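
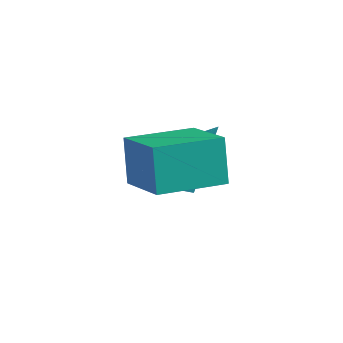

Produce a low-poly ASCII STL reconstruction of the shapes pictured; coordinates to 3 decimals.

solid 
facet normal -0.456 -0.428 -0.780
outer loop
vertex -3.13 -0.777 -0.338
vertex -3.837 -0.742 0.056
vertex -3.606 -0.126 -0.417
endloop
endfacet
facet normal 0.788 0.540 -0.298
outer loop
vertex -3.13 -0.777 -0.338
vertex -3.606 -0.126 -0.417
vertex -3.003 0.042 1.484
endloop
endfacet
facet normal -0.455 -0.428 -0.780
outer loop
vertex -3.606 -0.126 -0.417
vertex -3.837 -0.742 0.056
vertex -4.313 -0.092 -0.023
endloop
endfacet
facet normal -0.001 0.996 -0.088
outer loop
vertex -3.606 -0.126 -0.417
vertex -4.313 -0.092 -0.023
vertex -3.003 0.042 1.484
endloop
endfacet
facet normal -0.456 -0.429 -0.780
outer loop
vertex -4.313 -0.092 -0.023
vertex -3.837 -0.742 0.056
vertex -4.544 -0.707 0.45
endloop
endfacet
facet normal -0.624 0.610 0.488
outer loop
vertex -4.313 -0.092 -0.023
vertex -4.544 -0.707 0.45
vertex -3.003 0.042 1.484
endloop
endfacet
facet normal -0.456 -0.428 -0.780
outer loop
vertex -4.544 -0.707 0.45
vertex -3.837 -0.742 0.056
vertex -4.068 -1.358 0.529
endloop
endfacet
facet normal -0.461 -0.233 0.856
outer loop
vertex -4.544 -0.707 0.45
vertex -4.068 -1.358 0.529
vertex -3.003 0.042 1.484
endloop
endfacet
facet normal -0.455 -0.428 -0.780
outer loop
vertex -4.068 -1.358 0.529
vertex -3.837 -0.742 0.056
vertex -3.361 -1.392 0.135
endloop
endfacet
facet normal 0.327 -0.690 0.646
outer loop
vertex -4.068 -1.358 0.529
vertex -3.361 -1.392 0.135
vertex -3.003 0.042 1.484
endloop
endfacet
facet normal -0.456 -0.429 -0.780
outer loop
vertex -3.361 -1.392 0.135
vertex -3.837 -0.742 0.056
vertex -3.13 -0.777 -0.338
endloop
endfacet
facet normal 0.950 -0.303 0.070
outer loop
vertex -3.361 -1.392 0.135
vertex -3.13 -0.777 -0.338
vertex -3.003 0.042 1.484
endloop
endfacet
facet normal -0.802 0.440 -0.403
outer loop
vertex -3.778 -2.58 2.47
vertex -2.896 -1.166 2.259
vertex -3.432 -2.962 1.364
endloop
endfacet
facet normal -0.525 -0.841 0.126
outer loop
vertex -2.244 -3.614 1.961
vertex -3.778 -2.58 2.47
vertex -3.432 -2.962 1.364
endloop
endfacet
facet normal -0.802 0.440 -0.404
outer loop
vertex -3.432 -2.962 1.364
vertex -2.896 -1.166 2.259
vertex -2.549 -1.548 1.153
endloop
endfacet
facet normal 0.284 -0.313 -0.906
outer loop
vertex -2.549 -1.548 1.153
vertex -2.244 -3.614 1.961
vertex -3.432 -2.962 1.364
endloop
endfacet
facet normal -0.284 0.312 0.906
outer loop
vertex -3.778 -2.58 2.47
vertex -1.708 -1.818 2.856
vertex -2.896 -1.166 2.259
endloop
endfacet
facet normal -0.525 -0.841 0.126
outer loop
vertex -2.591 -3.232 3.067
vertex -3.778 -2.58 2.47
vertex -2.244 -3.614 1.961
endloop
endfacet
facet normal -0.284 0.313 0.906
outer loop
vertex -2.591 -3.232 3.067
vertex -1.708 -1.818 2.856
vertex -3.778 -2.58 2.47
endloop
endfacet
facet normal 0.525 0.842 -0.126
outer loop
vertex -2.896 -1.166 2.259
vertex -1.708 -1.818 2.856
vertex -2.549 -1.548 1.153
endloop
endfacet
facet normal 0.284 -0.313 -0.906
outer loop
vertex -1.362 -2.2 1.75
vertex -2.244 -3.614 1.961
vertex -2.549 -1.548 1.153
endloop
endfacet
facet normal 0.526 0.841 -0.126
outer loop
vertex -2.549 -1.548 1.153
vertex -1.708 -1.818 2.856
vertex -1.362 -2.2 1.75
endloop
endfacet
facet normal 0.802 -0.440 0.404
outer loop
vertex -1.362 -2.2 1.75
vertex -2.591 -3.232 3.067
vertex -2.244 -3.614 1.961
endloop
endfacet
facet normal 0.802 -0.441 0.403
outer loop
vertex -1.708 -1.818 2.856
vertex -2.591 -3.232 3.067
vertex -1.362 -2.2 1.75
endloop
endfacet

endsolid


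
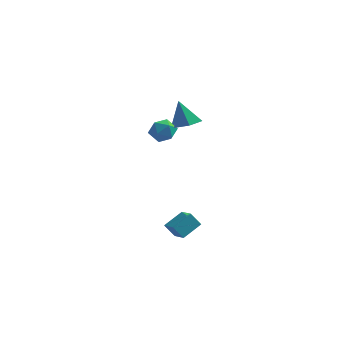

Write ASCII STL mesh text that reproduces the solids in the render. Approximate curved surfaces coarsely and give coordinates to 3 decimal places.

solid 
facet normal 0.090 -0.058 0.994
outer loop
vertex -1.027 2.677 2.156
vertex -1.403 2.032 2.152
vertex -0.66 2.031 2.085
endloop
endfacet
facet normal 0.643 0.288 0.710
outer loop
vertex -1.027 2.677 2.156
vertex -0.66 2.031 2.085
vertex -0.464 2.619 1.669
endloop
endfacet
facet normal 0.391 0.851 0.351
outer loop
vertex -1.027 2.677 2.156
vertex -0.464 2.619 1.669
vertex -1.087 2.984 1.478
endloop
endfacet
facet normal -0.319 0.853 0.414
outer loop
vertex -1.027 2.677 2.156
vertex -1.087 2.984 1.478
vertex -1.667 2.622 1.777
endloop
endfacet
facet normal -0.506 0.290 0.812
outer loop
vertex -1.027 2.677 2.156
vertex -1.667 2.622 1.777
vertex -1.403 2.032 2.152
endloop
endfacet
facet normal 0.959 -0.149 0.241
outer loop
vertex -0.464 2.619 1.669
vertex -0.66 2.031 2.085
vertex -0.493 1.938 1.363
endloop
endfacet
facet normal 0.062 -0.709 0.702
outer loop
vertex -0.66 2.031 2.085
vertex -1.403 2.032 2.152
vertex -1.073 1.576 1.662
endloop
endfacet
facet normal -0.902 -0.145 0.407
outer loop
vertex -1.403 2.032 2.152
vertex -1.667 2.622 1.777
vertex -1.696 1.941 1.471
endloop
endfacet
facet normal -0.599 0.765 -0.237
outer loop
vertex -1.667 2.622 1.777
vertex -1.087 2.984 1.478
vertex -1.5 2.529 1.055
endloop
endfacet
facet normal 0.551 0.763 -0.339
outer loop
vertex -1.087 2.984 1.478
vertex -0.464 2.619 1.669
vertex -0.757 2.528 0.988
endloop
endfacet
facet normal 0.319 -0.853 -0.414
outer loop
vertex -1.133 1.883 0.984
vertex -0.493 1.938 1.363
vertex -1.073 1.576 1.662
endloop
endfacet
facet normal -0.391 -0.851 -0.351
outer loop
vertex -1.133 1.883 0.984
vertex -1.073 1.576 1.662
vertex -1.696 1.941 1.471
endloop
endfacet
facet normal -0.643 -0.288 -0.710
outer loop
vertex -1.133 1.883 0.984
vertex -1.696 1.941 1.471
vertex -1.5 2.529 1.055
endloop
endfacet
facet normal -0.090 0.058 -0.994
outer loop
vertex -1.133 1.883 0.984
vertex -1.5 2.529 1.055
vertex -0.757 2.528 0.988
endloop
endfacet
facet normal 0.506 -0.290 -0.812
outer loop
vertex -1.133 1.883 0.984
vertex -0.757 2.528 0.988
vertex -0.493 1.938 1.363
endloop
endfacet
facet normal 0.599 -0.765 0.237
outer loop
vertex -1.073 1.576 1.662
vertex -0.493 1.938 1.363
vertex -0.66 2.031 2.085
endloop
endfacet
facet normal -0.551 -0.763 0.339
outer loop
vertex -1.696 1.941 1.471
vertex -1.073 1.576 1.662
vertex -1.403 2.032 2.152
endloop
endfacet
facet normal -0.959 0.149 -0.241
outer loop
vertex -1.5 2.529 1.055
vertex -1.696 1.941 1.471
vertex -1.667 2.622 1.777
endloop
endfacet
facet normal -0.062 0.709 -0.702
outer loop
vertex -0.757 2.528 0.988
vertex -1.5 2.529 1.055
vertex -1.087 2.984 1.478
endloop
endfacet
facet normal 0.902 0.145 -0.407
outer loop
vertex -0.493 1.938 1.363
vertex -0.757 2.528 0.988
vertex -0.464 2.619 1.669
endloop
endfacet
facet normal 0.332 -0.094 -0.939
outer loop
vertex 0.671 2.854 2.248
vertex -0.084 2.823 1.984
vertex 0.29 3.528 2.046
endloop
endfacet
facet normal 0.586 0.518 0.623
outer loop
vertex 0.671 2.854 2.248
vertex 0.29 3.528 2.046
vertex -0.556 2.957 3.316
endloop
endfacet
facet normal 0.334 -0.094 -0.938
outer loop
vertex 0.29 3.528 2.046
vertex -0.084 2.823 1.984
vertex -0.464 3.497 1.781
endloop
endfacet
facet normal -0.151 0.935 0.320
outer loop
vertex 0.29 3.528 2.046
vertex -0.464 3.497 1.781
vertex -0.556 2.957 3.316
endloop
endfacet
facet normal 0.334 -0.094 -0.938
outer loop
vertex -0.464 3.497 1.781
vertex -0.084 2.823 1.984
vertex -0.838 2.792 1.719
endloop
endfacet
facet normal -0.882 0.458 0.108
outer loop
vertex -0.464 3.497 1.781
vertex -0.838 2.792 1.719
vertex -0.556 2.957 3.316
endloop
endfacet
facet normal 0.334 -0.094 -0.938
outer loop
vertex -0.838 2.792 1.719
vertex -0.084 2.823 1.984
vertex -0.457 2.118 1.922
endloop
endfacet
facet normal -0.878 -0.436 0.200
outer loop
vertex -0.838 2.792 1.719
vertex -0.457 2.118 1.922
vertex -0.556 2.957 3.316
endloop
endfacet
facet normal 0.334 -0.094 -0.938
outer loop
vertex -0.457 2.118 1.922
vertex -0.084 2.823 1.984
vertex 0.297 2.149 2.187
endloop
endfacet
facet normal -0.142 -0.853 0.503
outer loop
vertex -0.457 2.118 1.922
vertex 0.297 2.149 2.187
vertex -0.556 2.957 3.316
endloop
endfacet
facet normal 0.332 -0.095 -0.938
outer loop
vertex 0.297 2.149 2.187
vertex -0.084 2.823 1.984
vertex 0.671 2.854 2.248
endloop
endfacet
facet normal 0.590 -0.375 0.715
outer loop
vertex 0.297 2.149 2.187
vertex 0.671 2.854 2.248
vertex -0.556 2.957 3.316
endloop
endfacet
facet normal -0.547 -0.188 0.816
outer loop
vertex 1.883 -4.087 -1.164
vertex 2.391 -3.255 -0.632
vertex 1.252 -3.515 -1.455
endloop
endfacet
facet normal -0.458 -0.749 -0.479
outer loop
vertex 1.689 -3.365 -2.108
vertex 1.883 -4.087 -1.164
vertex 1.252 -3.515 -1.455
endloop
endfacet
facet normal -0.547 -0.188 0.816
outer loop
vertex 1.252 -3.515 -1.455
vertex 2.391 -3.255 -0.632
vertex 1.76 -2.683 -0.923
endloop
endfacet
facet normal -0.701 0.635 -0.324
outer loop
vertex 1.76 -2.683 -0.923
vertex 1.689 -3.365 -2.108
vertex 1.252 -3.515 -1.455
endloop
endfacet
facet normal 0.701 -0.635 0.324
outer loop
vertex 1.883 -4.087 -1.164
vertex 2.828 -3.105 -1.285
vertex 2.391 -3.255 -0.632
endloop
endfacet
facet normal -0.458 -0.749 -0.479
outer loop
vertex 2.32 -3.937 -1.817
vertex 1.883 -4.087 -1.164
vertex 1.689 -3.365 -2.108
endloop
endfacet
facet normal 0.701 -0.635 0.324
outer loop
vertex 2.32 -3.937 -1.817
vertex 2.828 -3.105 -1.285
vertex 1.883 -4.087 -1.164
endloop
endfacet
facet normal 0.458 0.749 0.479
outer loop
vertex 2.391 -3.255 -0.632
vertex 2.828 -3.105 -1.285
vertex 1.76 -2.683 -0.923
endloop
endfacet
facet normal -0.701 0.635 -0.324
outer loop
vertex 2.197 -2.533 -1.576
vertex 1.689 -3.365 -2.108
vertex 1.76 -2.683 -0.923
endloop
endfacet
facet normal 0.458 0.749 0.479
outer loop
vertex 1.76 -2.683 -0.923
vertex 2.828 -3.105 -1.285
vertex 2.197 -2.533 -1.576
endloop
endfacet
facet normal 0.547 0.188 -0.816
outer loop
vertex 2.197 -2.533 -1.576
vertex 2.32 -3.937 -1.817
vertex 1.689 -3.365 -2.108
endloop
endfacet
facet normal 0.547 0.188 -0.816
outer loop
vertex 2.828 -3.105 -1.285
vertex 2.32 -3.937 -1.817
vertex 2.197 -2.533 -1.576
endloop
endfacet

endsolid


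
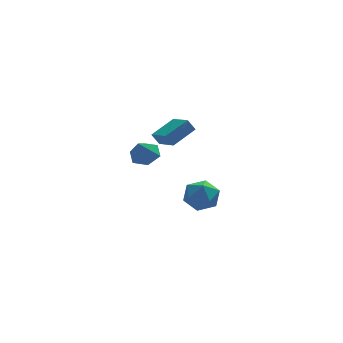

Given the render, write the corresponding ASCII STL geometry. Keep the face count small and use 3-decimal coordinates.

solid 
facet normal -0.505 0.170 0.846
outer loop
vertex 1.4 -2.848 4.997
vertex 0.851 -1.408 4.381
vertex -0.035 -3.69 4.31
endloop
endfacet
facet normal 0.331 -0.868 0.371
outer loop
vertex 0.389 -3.832 3.599
vertex 1.4 -2.848 4.997
vertex -0.035 -3.69 4.31
endloop
endfacet
facet normal -0.505 0.170 0.846
outer loop
vertex -0.035 -3.69 4.31
vertex 0.851 -1.408 4.381
vertex -0.584 -2.249 3.693
endloop
endfacet
facet normal -0.797 -0.467 -0.382
outer loop
vertex -0.584 -2.249 3.693
vertex 0.389 -3.832 3.599
vertex -0.035 -3.69 4.31
endloop
endfacet
facet normal 0.797 0.467 0.382
outer loop
vertex 1.4 -2.848 4.997
vertex 1.275 -1.55 3.67
vertex 0.851 -1.408 4.381
endloop
endfacet
facet normal 0.330 -0.868 0.372
outer loop
vertex 1.824 -2.991 4.287
vertex 1.4 -2.848 4.997
vertex 0.389 -3.832 3.599
endloop
endfacet
facet normal 0.797 0.467 0.382
outer loop
vertex 1.824 -2.991 4.287
vertex 1.275 -1.55 3.67
vertex 1.4 -2.848 4.997
endloop
endfacet
facet normal -0.331 0.868 -0.371
outer loop
vertex 0.851 -1.408 4.381
vertex 1.275 -1.55 3.67
vertex -0.584 -2.249 3.693
endloop
endfacet
facet normal -0.797 -0.467 -0.382
outer loop
vertex -0.16 -2.392 2.983
vertex 0.389 -3.832 3.599
vertex -0.584 -2.249 3.693
endloop
endfacet
facet normal -0.331 0.867 -0.372
outer loop
vertex -0.584 -2.249 3.693
vertex 1.275 -1.55 3.67
vertex -0.16 -2.392 2.983
endloop
endfacet
facet normal 0.505 -0.169 -0.846
outer loop
vertex -0.16 -2.392 2.983
vertex 1.824 -2.991 4.287
vertex 0.389 -3.832 3.599
endloop
endfacet
facet normal 0.505 -0.170 -0.846
outer loop
vertex 1.275 -1.55 3.67
vertex 1.824 -2.991 4.287
vertex -0.16 -2.392 2.983
endloop
endfacet
facet normal 0.338 0.413 -0.846
outer loop
vertex -0.332 -3.648 2.69
vertex -1.109 -3.104 2.645
vertex -0.339 -2.793 3.105
endloop
endfacet
facet normal 0.658 -0.325 0.680
outer loop
vertex -0.332 -3.648 2.69
vertex -0.339 -2.793 3.105
vertex -1.611 -3.716 3.895
endloop
endfacet
facet normal 0.338 0.414 -0.845
outer loop
vertex -0.339 -2.793 3.105
vertex -1.109 -3.104 2.645
vertex -1.117 -2.25 3.06
endloop
endfacet
facet normal 0.241 0.418 0.876
outer loop
vertex -0.339 -2.793 3.105
vertex -1.117 -2.25 3.06
vertex -1.611 -3.716 3.895
endloop
endfacet
facet normal 0.339 0.414 -0.845
outer loop
vertex -1.117 -2.25 3.06
vertex -1.109 -3.104 2.645
vertex -1.887 -2.56 2.599
endloop
endfacet
facet normal -0.581 0.542 0.607
outer loop
vertex -1.117 -2.25 3.06
vertex -1.887 -2.56 2.599
vertex -1.611 -3.716 3.895
endloop
endfacet
facet normal 0.339 0.413 -0.845
outer loop
vertex -1.887 -2.56 2.599
vertex -1.109 -3.104 2.645
vertex -1.88 -3.415 2.184
endloop
endfacet
facet normal -0.987 -0.077 0.142
outer loop
vertex -1.887 -2.56 2.599
vertex -1.88 -3.415 2.184
vertex -1.611 -3.716 3.895
endloop
endfacet
facet normal 0.338 0.414 -0.845
outer loop
vertex -1.88 -3.415 2.184
vertex -1.109 -3.104 2.645
vertex -1.102 -3.958 2.229
endloop
endfacet
facet normal -0.569 -0.820 -0.055
outer loop
vertex -1.88 -3.415 2.184
vertex -1.102 -3.958 2.229
vertex -1.611 -3.716 3.895
endloop
endfacet
facet normal 0.339 0.414 -0.845
outer loop
vertex -1.102 -3.958 2.229
vertex -1.109 -3.104 2.645
vertex -0.332 -3.648 2.69
endloop
endfacet
facet normal 0.252 -0.944 0.214
outer loop
vertex -1.102 -3.958 2.229
vertex -0.332 -3.648 2.69
vertex -1.611 -3.716 3.895
endloop
endfacet
facet normal -0.749 0.662 0.044
outer loop
vertex 2.747 1.973 -3.842
vertex 1.934 1.074 -4.154
vertex 2.196 1.29 -2.949
endloop
endfacet
facet normal -0.227 0.836 0.499
outer loop
vertex 2.747 1.973 -3.842
vertex 2.196 1.29 -2.949
vertex 3.413 1.569 -2.862
endloop
endfacet
facet normal 0.375 0.919 0.124
outer loop
vertex 2.747 1.973 -3.842
vertex 3.413 1.569 -2.862
vertex 3.902 1.525 -4.013
endloop
endfacet
facet normal 0.225 0.795 -0.563
outer loop
vertex 2.747 1.973 -3.842
vertex 3.902 1.525 -4.013
vertex 2.989 1.219 -4.811
endloop
endfacet
facet normal -0.469 0.637 -0.612
outer loop
vertex 2.747 1.973 -3.842
vertex 2.989 1.219 -4.811
vertex 1.934 1.074 -4.154
endloop
endfacet
facet normal -0.134 0.289 0.948
outer loop
vertex 3.413 1.569 -2.862
vertex 2.196 1.29 -2.949
vertex 3.011 0.421 -2.569
endloop
endfacet
facet normal -0.977 0.006 0.211
outer loop
vertex 2.196 1.29 -2.949
vertex 1.934 1.074 -4.154
vertex 2.098 0.115 -3.367
endloop
endfacet
facet normal -0.525 -0.033 -0.850
outer loop
vertex 1.934 1.074 -4.154
vertex 2.989 1.219 -4.811
vertex 2.587 0.071 -4.518
endloop
endfacet
facet normal 0.598 0.224 -0.770
outer loop
vertex 2.989 1.219 -4.811
vertex 3.902 1.525 -4.013
vertex 3.804 0.35 -4.431
endloop
endfacet
facet normal 0.840 0.423 0.341
outer loop
vertex 3.902 1.525 -4.013
vertex 3.413 1.569 -2.862
vertex 4.066 0.566 -3.226
endloop
endfacet
facet normal -0.225 -0.795 0.563
outer loop
vertex 3.253 -0.333 -3.538
vertex 3.011 0.421 -2.569
vertex 2.098 0.115 -3.367
endloop
endfacet
facet normal -0.375 -0.919 -0.124
outer loop
vertex 3.253 -0.333 -3.538
vertex 2.098 0.115 -3.367
vertex 2.587 0.071 -4.518
endloop
endfacet
facet normal 0.227 -0.836 -0.499
outer loop
vertex 3.253 -0.333 -3.538
vertex 2.587 0.071 -4.518
vertex 3.804 0.35 -4.431
endloop
endfacet
facet normal 0.749 -0.662 -0.044
outer loop
vertex 3.253 -0.333 -3.538
vertex 3.804 0.35 -4.431
vertex 4.066 0.566 -3.226
endloop
endfacet
facet normal 0.469 -0.637 0.612
outer loop
vertex 3.253 -0.333 -3.538
vertex 4.066 0.566 -3.226
vertex 3.011 0.421 -2.569
endloop
endfacet
facet normal -0.598 -0.224 0.770
outer loop
vertex 2.098 0.115 -3.367
vertex 3.011 0.421 -2.569
vertex 2.196 1.29 -2.949
endloop
endfacet
facet normal -0.840 -0.423 -0.341
outer loop
vertex 2.587 0.071 -4.518
vertex 2.098 0.115 -3.367
vertex 1.934 1.074 -4.154
endloop
endfacet
facet normal 0.134 -0.289 -0.948
outer loop
vertex 3.804 0.35 -4.431
vertex 2.587 0.071 -4.518
vertex 2.989 1.219 -4.811
endloop
endfacet
facet normal 0.977 -0.006 -0.211
outer loop
vertex 4.066 0.566 -3.226
vertex 3.804 0.35 -4.431
vertex 3.902 1.525 -4.013
endloop
endfacet
facet normal 0.525 0.033 0.850
outer loop
vertex 3.011 0.421 -2.569
vertex 4.066 0.566 -3.226
vertex 3.413 1.569 -2.862
endloop
endfacet

endsolid


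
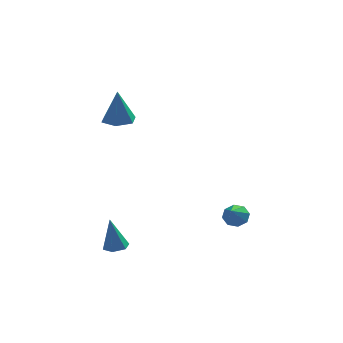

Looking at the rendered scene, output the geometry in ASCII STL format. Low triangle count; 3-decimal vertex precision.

solid 
facet normal 0.154 -0.058 -0.986
outer loop
vertex -2.717 -2.035 -3.823
vertex -3.382 -2.196 -3.917
vertex -3.183 -1.535 -3.925
endloop
endfacet
facet normal 0.645 0.675 0.359
outer loop
vertex -2.717 -2.035 -3.823
vertex -3.183 -1.535 -3.925
vertex -3.678 -2.084 -2.003
endloop
endfacet
facet normal 0.152 -0.058 -0.987
outer loop
vertex -3.183 -1.535 -3.925
vertex -3.382 -2.196 -3.917
vertex -3.847 -1.696 -4.018
endloop
endfacet
facet normal -0.258 0.945 0.203
outer loop
vertex -3.183 -1.535 -3.925
vertex -3.847 -1.696 -4.018
vertex -3.678 -2.084 -2.003
endloop
endfacet
facet normal 0.153 -0.057 -0.987
outer loop
vertex -3.847 -1.696 -4.018
vertex -3.382 -2.196 -3.917
vertex -4.046 -2.357 -4.011
endloop
endfacet
facet normal -0.948 0.287 0.135
outer loop
vertex -3.847 -1.696 -4.018
vertex -4.046 -2.357 -4.011
vertex -3.678 -2.084 -2.003
endloop
endfacet
facet normal 0.154 -0.058 -0.986
outer loop
vertex -4.046 -2.357 -4.011
vertex -3.382 -2.196 -3.917
vertex -3.581 -2.856 -3.909
endloop
endfacet
facet normal -0.736 -0.640 0.222
outer loop
vertex -4.046 -2.357 -4.011
vertex -3.581 -2.856 -3.909
vertex -3.678 -2.084 -2.003
endloop
endfacet
facet normal 0.152 -0.058 -0.987
outer loop
vertex -3.581 -2.856 -3.909
vertex -3.382 -2.196 -3.917
vertex -2.916 -2.695 -3.816
endloop
endfacet
facet normal 0.168 -0.911 0.377
outer loop
vertex -3.581 -2.856 -3.909
vertex -2.916 -2.695 -3.816
vertex -3.678 -2.084 -2.003
endloop
endfacet
facet normal 0.153 -0.057 -0.987
outer loop
vertex -2.916 -2.695 -3.816
vertex -3.382 -2.196 -3.917
vertex -2.717 -2.035 -3.823
endloop
endfacet
facet normal 0.858 -0.254 0.446
outer loop
vertex -2.916 -2.695 -3.816
vertex -2.717 -2.035 -3.823
vertex -3.678 -2.084 -2.003
endloop
endfacet
facet normal 0.020 0.023 -1.000
outer loop
vertex -2.183 3.798 2.475
vertex -3.08 3.484 2.45
vertex -2.904 4.417 2.475
endloop
endfacet
facet normal 0.598 0.697 0.396
outer loop
vertex -2.183 3.798 2.475
vertex -2.904 4.417 2.475
vertex -3.12 3.436 4.53
endloop
endfacet
facet normal 0.020 0.023 -1.000
outer loop
vertex -2.904 4.417 2.475
vertex -3.08 3.484 2.45
vertex -3.8 4.103 2.45
endloop
endfacet
facet normal -0.315 0.869 0.382
outer loop
vertex -2.904 4.417 2.475
vertex -3.8 4.103 2.45
vertex -3.12 3.436 4.53
endloop
endfacet
facet normal 0.019 0.022 -1.000
outer loop
vertex -3.8 4.103 2.45
vertex -3.08 3.484 2.45
vertex -3.976 3.17 2.426
endloop
endfacet
facet normal -0.921 0.165 0.354
outer loop
vertex -3.8 4.103 2.45
vertex -3.976 3.17 2.426
vertex -3.12 3.436 4.53
endloop
endfacet
facet normal 0.019 0.022 -1.000
outer loop
vertex -3.976 3.17 2.426
vertex -3.08 3.484 2.45
vertex -3.255 2.55 2.426
endloop
endfacet
facet normal -0.613 -0.713 0.340
outer loop
vertex -3.976 3.17 2.426
vertex -3.255 2.55 2.426
vertex -3.12 3.436 4.53
endloop
endfacet
facet normal 0.019 0.022 -1.000
outer loop
vertex -3.255 2.55 2.426
vertex -3.08 3.484 2.45
vertex -2.359 2.864 2.45
endloop
endfacet
facet normal 0.301 -0.886 0.354
outer loop
vertex -3.255 2.55 2.426
vertex -2.359 2.864 2.45
vertex -3.12 3.436 4.53
endloop
endfacet
facet normal 0.020 0.023 -1.000
outer loop
vertex -2.359 2.864 2.45
vertex -3.08 3.484 2.45
vertex -2.183 3.798 2.475
endloop
endfacet
facet normal 0.906 -0.181 0.381
outer loop
vertex -2.359 2.864 2.45
vertex -2.183 3.798 2.475
vertex -3.12 3.436 4.53
endloop
endfacet
facet normal 0.225 0.745 -0.628
outer loop
vertex 3.384 1.165 -3.041
vertex 2.929 0.876 -3.547
vertex 2.856 1.363 -2.995
endloop
endfacet
facet normal 0.175 0.245 0.954
outer loop
vertex 3.384 1.165 -3.041
vertex 2.856 1.363 -2.995
vertex 2.551 -0.376 -2.493
endloop
endfacet
facet normal 0.226 0.745 -0.628
outer loop
vertex 2.856 1.363 -2.995
vertex 2.929 0.876 -3.547
vertex 2.37 1.276 -3.273
endloop
endfacet
facet normal -0.513 0.320 0.797
outer loop
vertex 2.856 1.363 -2.995
vertex 2.37 1.276 -3.273
vertex 2.551 -0.376 -2.493
endloop
endfacet
facet normal 0.226 0.745 -0.628
outer loop
vertex 2.37 1.276 -3.273
vertex 2.929 0.876 -3.547
vertex 2.212 0.954 -3.712
endloop
endfacet
facet normal -0.950 0.043 0.311
outer loop
vertex 2.37 1.276 -3.273
vertex 2.212 0.954 -3.712
vertex 2.551 -0.376 -2.493
endloop
endfacet
facet normal 0.225 0.745 -0.627
outer loop
vertex 2.212 0.954 -3.712
vertex 2.929 0.876 -3.547
vertex 2.474 0.587 -4.054
endloop
endfacet
facet normal -0.879 -0.424 -0.218
outer loop
vertex 2.212 0.954 -3.712
vertex 2.474 0.587 -4.054
vertex 2.551 -0.376 -2.493
endloop
endfacet
facet normal 0.226 0.745 -0.627
outer loop
vertex 2.474 0.587 -4.054
vertex 2.929 0.876 -3.547
vertex 3.002 0.389 -4.099
endloop
endfacet
facet normal -0.344 -0.807 -0.481
outer loop
vertex 2.474 0.587 -4.054
vertex 3.002 0.389 -4.099
vertex 2.551 -0.376 -2.493
endloop
endfacet
facet normal 0.226 0.745 -0.628
outer loop
vertex 3.002 0.389 -4.099
vertex 2.929 0.876 -3.547
vertex 3.488 0.476 -3.821
endloop
endfacet
facet normal 0.343 -0.882 -0.324
outer loop
vertex 3.002 0.389 -4.099
vertex 3.488 0.476 -3.821
vertex 2.551 -0.376 -2.493
endloop
endfacet
facet normal 0.225 0.745 -0.628
outer loop
vertex 3.488 0.476 -3.821
vertex 2.929 0.876 -3.547
vertex 3.646 0.798 -3.383
endloop
endfacet
facet normal 0.780 -0.604 0.163
outer loop
vertex 3.488 0.476 -3.821
vertex 3.646 0.798 -3.383
vertex 2.551 -0.376 -2.493
endloop
endfacet
facet normal 0.225 0.745 -0.628
outer loop
vertex 3.646 0.798 -3.383
vertex 2.929 0.876 -3.547
vertex 3.384 1.165 -3.041
endloop
endfacet
facet normal 0.709 -0.138 0.691
outer loop
vertex 3.646 0.798 -3.383
vertex 3.384 1.165 -3.041
vertex 2.551 -0.376 -2.493
endloop
endfacet

endsolid


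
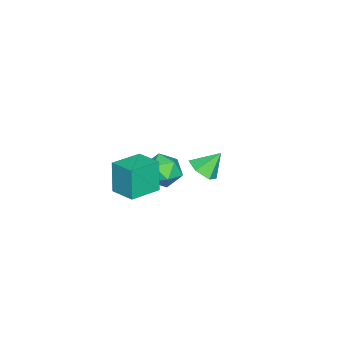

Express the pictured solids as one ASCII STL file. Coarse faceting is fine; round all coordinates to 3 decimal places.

solid 
facet normal 0.090 -0.015 0.996
outer loop
vertex -2.917 -2.552 -2.846
vertex -3.431 -3.658 -2.816
vertex -2.221 -3.55 -2.924
endloop
endfacet
facet normal 0.612 0.372 0.698
outer loop
vertex -2.917 -2.552 -2.846
vertex -2.221 -3.55 -2.924
vertex -1.991 -2.588 -3.638
endloop
endfacet
facet normal 0.308 0.896 0.320
outer loop
vertex -2.917 -2.552 -2.846
vertex -1.991 -2.588 -3.638
vertex -3.059 -2.102 -3.971
endloop
endfacet
facet normal -0.399 0.833 0.384
outer loop
vertex -2.917 -2.552 -2.846
vertex -3.059 -2.102 -3.971
vertex -3.949 -2.763 -3.462
endloop
endfacet
facet normal -0.534 0.270 0.802
outer loop
vertex -2.917 -2.552 -2.846
vertex -3.949 -2.763 -3.462
vertex -3.431 -3.658 -2.816
endloop
endfacet
facet normal 0.968 -0.049 0.246
outer loop
vertex -1.991 -2.588 -3.638
vertex -2.221 -3.55 -2.924
vertex -1.931 -3.717 -4.098
endloop
endfacet
facet normal 0.125 -0.675 0.727
outer loop
vertex -2.221 -3.55 -2.924
vertex -3.431 -3.658 -2.816
vertex -2.821 -4.378 -3.589
endloop
endfacet
facet normal -0.885 -0.215 0.412
outer loop
vertex -3.431 -3.658 -2.816
vertex -3.949 -2.763 -3.462
vertex -3.889 -3.892 -3.922
endloop
endfacet
facet normal -0.668 0.696 -0.264
outer loop
vertex -3.949 -2.763 -3.462
vertex -3.059 -2.102 -3.971
vertex -3.659 -2.93 -4.636
endloop
endfacet
facet normal 0.478 0.798 -0.367
outer loop
vertex -3.059 -2.102 -3.971
vertex -1.991 -2.588 -3.638
vertex -2.449 -2.822 -4.744
endloop
endfacet
facet normal 0.399 -0.833 -0.384
outer loop
vertex -2.963 -3.928 -4.714
vertex -1.931 -3.717 -4.098
vertex -2.821 -4.378 -3.589
endloop
endfacet
facet normal -0.308 -0.896 -0.320
outer loop
vertex -2.963 -3.928 -4.714
vertex -2.821 -4.378 -3.589
vertex -3.889 -3.892 -3.922
endloop
endfacet
facet normal -0.612 -0.372 -0.698
outer loop
vertex -2.963 -3.928 -4.714
vertex -3.889 -3.892 -3.922
vertex -3.659 -2.93 -4.636
endloop
endfacet
facet normal -0.090 0.015 -0.996
outer loop
vertex -2.963 -3.928 -4.714
vertex -3.659 -2.93 -4.636
vertex -2.449 -2.822 -4.744
endloop
endfacet
facet normal 0.534 -0.270 -0.802
outer loop
vertex -2.963 -3.928 -4.714
vertex -2.449 -2.822 -4.744
vertex -1.931 -3.717 -4.098
endloop
endfacet
facet normal 0.668 -0.696 0.264
outer loop
vertex -2.821 -4.378 -3.589
vertex -1.931 -3.717 -4.098
vertex -2.221 -3.55 -2.924
endloop
endfacet
facet normal -0.478 -0.798 0.367
outer loop
vertex -3.889 -3.892 -3.922
vertex -2.821 -4.378 -3.589
vertex -3.431 -3.658 -2.816
endloop
endfacet
facet normal -0.968 0.049 -0.246
outer loop
vertex -3.659 -2.93 -4.636
vertex -3.889 -3.892 -3.922
vertex -3.949 -2.763 -3.462
endloop
endfacet
facet normal -0.125 0.675 -0.727
outer loop
vertex -2.449 -2.822 -4.744
vertex -3.659 -2.93 -4.636
vertex -3.059 -2.102 -3.971
endloop
endfacet
facet normal 0.885 0.215 -0.412
outer loop
vertex -1.931 -3.717 -4.098
vertex -2.449 -2.822 -4.744
vertex -1.991 -2.588 -3.638
endloop
endfacet
facet normal -0.867 0.477 -0.143
outer loop
vertex -0.863 -3.802 -0.901
vertex -0.144 -2.411 -0.621
vertex -0.438 -3.623 -2.878
endloop
endfacet
facet normal -0.452 -0.874 -0.176
outer loop
vertex 1.244 -4.549 -2.599
vertex -0.863 -3.802 -0.901
vertex -0.438 -3.623 -2.878
endloop
endfacet
facet normal -0.867 0.477 -0.143
outer loop
vertex -0.438 -3.623 -2.878
vertex -0.144 -2.411 -0.621
vertex 0.281 -2.233 -2.598
endloop
endfacet
facet normal 0.210 0.088 -0.974
outer loop
vertex 0.281 -2.233 -2.598
vertex 1.244 -4.549 -2.599
vertex -0.438 -3.623 -2.878
endloop
endfacet
facet normal -0.210 -0.088 0.974
outer loop
vertex -0.863 -3.802 -0.901
vertex 1.538 -3.337 -0.342
vertex -0.144 -2.411 -0.621
endloop
endfacet
facet normal -0.452 -0.875 -0.176
outer loop
vertex 0.819 -4.727 -0.622
vertex -0.863 -3.802 -0.901
vertex 1.244 -4.549 -2.599
endloop
endfacet
facet normal -0.210 -0.088 0.974
outer loop
vertex 0.819 -4.727 -0.622
vertex 1.538 -3.337 -0.342
vertex -0.863 -3.802 -0.901
endloop
endfacet
facet normal 0.452 0.874 0.176
outer loop
vertex -0.144 -2.411 -0.621
vertex 1.538 -3.337 -0.342
vertex 0.281 -2.233 -2.598
endloop
endfacet
facet normal 0.210 0.088 -0.974
outer loop
vertex 1.963 -3.158 -2.319
vertex 1.244 -4.549 -2.599
vertex 0.281 -2.233 -2.598
endloop
endfacet
facet normal 0.452 0.875 0.176
outer loop
vertex 0.281 -2.233 -2.598
vertex 1.538 -3.337 -0.342
vertex 1.963 -3.158 -2.319
endloop
endfacet
facet normal 0.867 -0.477 0.143
outer loop
vertex 1.963 -3.158 -2.319
vertex 0.819 -4.727 -0.622
vertex 1.244 -4.549 -2.599
endloop
endfacet
facet normal 0.867 -0.477 0.143
outer loop
vertex 1.538 -3.337 -0.342
vertex 0.819 -4.727 -0.622
vertex 1.963 -3.158 -2.319
endloop
endfacet
facet normal 0.397 -0.536 -0.745
outer loop
vertex 4.692 1.327 3.522
vertex 3.944 1.447 3.037
vertex 4.621 2.037 2.973
endloop
endfacet
facet normal 0.613 0.521 0.594
outer loop
vertex 4.692 1.327 3.522
vertex 4.621 2.037 2.973
vertex 3.376 2.213 4.103
endloop
endfacet
facet normal 0.396 -0.535 -0.746
outer loop
vertex 4.621 2.037 2.973
vertex 3.944 1.447 3.037
vertex 3.872 2.157 2.489
endloop
endfacet
facet normal 0.151 0.989 0.012
outer loop
vertex 4.621 2.037 2.973
vertex 3.872 2.157 2.489
vertex 3.376 2.213 4.103
endloop
endfacet
facet normal 0.397 -0.535 -0.746
outer loop
vertex 3.872 2.157 2.489
vertex 3.944 1.447 3.037
vertex 3.195 1.567 2.552
endloop
endfacet
facet normal -0.652 0.724 -0.225
outer loop
vertex 3.872 2.157 2.489
vertex 3.195 1.567 2.552
vertex 3.376 2.213 4.103
endloop
endfacet
facet normal 0.397 -0.536 -0.745
outer loop
vertex 3.195 1.567 2.552
vertex 3.944 1.447 3.037
vertex 3.267 0.857 3.101
endloop
endfacet
facet normal -0.993 -0.008 0.119
outer loop
vertex 3.195 1.567 2.552
vertex 3.267 0.857 3.101
vertex 3.376 2.213 4.103
endloop
endfacet
facet normal 0.397 -0.536 -0.745
outer loop
vertex 3.267 0.857 3.101
vertex 3.944 1.447 3.037
vertex 4.016 0.737 3.586
endloop
endfacet
facet normal -0.531 -0.476 0.702
outer loop
vertex 3.267 0.857 3.101
vertex 4.016 0.737 3.586
vertex 3.376 2.213 4.103
endloop
endfacet
facet normal 0.397 -0.536 -0.745
outer loop
vertex 4.016 0.737 3.586
vertex 3.944 1.447 3.037
vertex 4.692 1.327 3.522
endloop
endfacet
facet normal 0.273 -0.211 0.939
outer loop
vertex 4.016 0.737 3.586
vertex 4.692 1.327 3.522
vertex 3.376 2.213 4.103
endloop
endfacet

endsolid


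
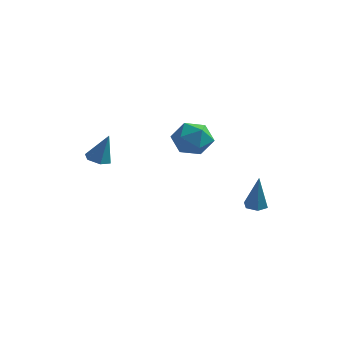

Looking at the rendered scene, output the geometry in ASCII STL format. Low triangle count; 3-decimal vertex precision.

solid 
facet normal -0.353 0.516 0.780
outer loop
vertex -0.785 1.312 3.622
vertex -0.384 0.49 4.347
vertex 0.295 1.393 4.057
endloop
endfacet
facet normal -0.171 0.954 0.247
outer loop
vertex -0.785 1.312 3.622
vertex 0.295 1.393 4.057
vertex 0.097 1.648 2.935
endloop
endfacet
facet normal -0.549 0.769 -0.329
outer loop
vertex -0.785 1.312 3.622
vertex 0.097 1.648 2.935
vertex -0.705 0.903 2.532
endloop
endfacet
facet normal -0.964 0.216 -0.152
outer loop
vertex -0.785 1.312 3.622
vertex -0.705 0.903 2.532
vertex -1.003 0.187 3.404
endloop
endfacet
facet normal -0.843 0.060 0.534
outer loop
vertex -0.785 1.312 3.622
vertex -1.003 0.187 3.404
vertex -0.384 0.49 4.347
endloop
endfacet
facet normal 0.519 0.849 0.101
outer loop
vertex 0.097 1.648 2.935
vertex 0.295 1.393 4.057
vertex 1.043 1.033 3.236
endloop
endfacet
facet normal 0.226 0.140 0.964
outer loop
vertex 0.295 1.393 4.057
vertex -0.384 0.49 4.347
vertex 0.745 0.317 4.108
endloop
endfacet
facet normal -0.568 -0.598 0.565
outer loop
vertex -0.384 0.49 4.347
vertex -1.003 0.187 3.404
vertex -0.057 -0.428 3.705
endloop
endfacet
facet normal -0.764 -0.345 -0.545
outer loop
vertex -1.003 0.187 3.404
vertex -0.705 0.903 2.532
vertex -0.255 -0.173 2.583
endloop
endfacet
facet normal -0.092 0.548 -0.831
outer loop
vertex -0.705 0.903 2.532
vertex 0.097 1.648 2.935
vertex 0.424 0.73 2.293
endloop
endfacet
facet normal 0.964 -0.216 0.152
outer loop
vertex 0.825 -0.092 3.018
vertex 1.043 1.033 3.236
vertex 0.745 0.317 4.108
endloop
endfacet
facet normal 0.549 -0.769 0.329
outer loop
vertex 0.825 -0.092 3.018
vertex 0.745 0.317 4.108
vertex -0.057 -0.428 3.705
endloop
endfacet
facet normal 0.171 -0.954 -0.247
outer loop
vertex 0.825 -0.092 3.018
vertex -0.057 -0.428 3.705
vertex -0.255 -0.173 2.583
endloop
endfacet
facet normal 0.353 -0.516 -0.780
outer loop
vertex 0.825 -0.092 3.018
vertex -0.255 -0.173 2.583
vertex 0.424 0.73 2.293
endloop
endfacet
facet normal 0.843 -0.060 -0.534
outer loop
vertex 0.825 -0.092 3.018
vertex 0.424 0.73 2.293
vertex 1.043 1.033 3.236
endloop
endfacet
facet normal 0.764 0.345 0.545
outer loop
vertex 0.745 0.317 4.108
vertex 1.043 1.033 3.236
vertex 0.295 1.393 4.057
endloop
endfacet
facet normal 0.092 -0.548 0.831
outer loop
vertex -0.057 -0.428 3.705
vertex 0.745 0.317 4.108
vertex -0.384 0.49 4.347
endloop
endfacet
facet normal -0.519 -0.849 -0.101
outer loop
vertex -0.255 -0.173 2.583
vertex -0.057 -0.428 3.705
vertex -1.003 0.187 3.404
endloop
endfacet
facet normal -0.226 -0.140 -0.964
outer loop
vertex 0.424 0.73 2.293
vertex -0.255 -0.173 2.583
vertex -0.705 0.903 2.532
endloop
endfacet
facet normal 0.568 0.598 -0.565
outer loop
vertex 1.043 1.033 3.236
vertex 0.424 0.73 2.293
vertex 0.097 1.648 2.935
endloop
endfacet
facet normal -0.166 0.164 -0.972
outer loop
vertex 3.678 0.757 -0.982
vertex 3.305 1.243 -0.836
vertex 3.922 1.335 -0.926
endloop
endfacet
facet normal 0.919 -0.392 0.035
outer loop
vertex 3.678 0.757 -0.982
vertex 3.922 1.335 -0.926
vertex 3.655 0.897 1.196
endloop
endfacet
facet normal -0.167 0.166 -0.972
outer loop
vertex 3.922 1.335 -0.926
vertex 3.305 1.243 -0.836
vertex 3.549 1.821 -0.779
endloop
endfacet
facet normal 0.805 0.553 0.215
outer loop
vertex 3.922 1.335 -0.926
vertex 3.549 1.821 -0.779
vertex 3.655 0.897 1.196
endloop
endfacet
facet normal -0.167 0.166 -0.972
outer loop
vertex 3.549 1.821 -0.779
vertex 3.305 1.243 -0.836
vertex 2.932 1.728 -0.689
endloop
endfacet
facet normal -0.074 0.902 0.426
outer loop
vertex 3.549 1.821 -0.779
vertex 2.932 1.728 -0.689
vertex 3.655 0.897 1.196
endloop
endfacet
facet normal -0.168 0.165 -0.972
outer loop
vertex 2.932 1.728 -0.689
vertex 3.305 1.243 -0.836
vertex 2.689 1.15 -0.745
endloop
endfacet
facet normal -0.835 0.307 0.456
outer loop
vertex 2.932 1.728 -0.689
vertex 2.689 1.15 -0.745
vertex 3.655 0.897 1.196
endloop
endfacet
facet normal -0.168 0.165 -0.972
outer loop
vertex 2.689 1.15 -0.745
vertex 3.305 1.243 -0.836
vertex 3.062 0.664 -0.892
endloop
endfacet
facet normal -0.720 -0.636 0.276
outer loop
vertex 2.689 1.15 -0.745
vertex 3.062 0.664 -0.892
vertex 3.655 0.897 1.196
endloop
endfacet
facet normal -0.167 0.164 -0.972
outer loop
vertex 3.062 0.664 -0.892
vertex 3.305 1.243 -0.836
vertex 3.678 0.757 -0.982
endloop
endfacet
facet normal 0.158 -0.985 0.065
outer loop
vertex 3.062 0.664 -0.892
vertex 3.678 0.757 -0.982
vertex 3.655 0.897 1.196
endloop
endfacet
facet normal -0.338 -0.080 -0.938
outer loop
vertex -3.1 -2.092 1.867
vertex -3.744 -2.261 2.114
vertex -3.576 -1.581 1.995
endloop
endfacet
facet normal 0.735 0.677 0.032
outer loop
vertex -3.1 -2.092 1.867
vertex -3.576 -1.581 1.995
vertex -3.156 -2.119 3.746
endloop
endfacet
facet normal -0.338 -0.080 -0.938
outer loop
vertex -3.576 -1.581 1.995
vertex -3.744 -2.261 2.114
vertex -4.22 -1.75 2.242
endloop
endfacet
facet normal -0.124 0.940 0.319
outer loop
vertex -3.576 -1.581 1.995
vertex -4.22 -1.75 2.242
vertex -3.156 -2.119 3.746
endloop
endfacet
facet normal -0.339 -0.081 -0.937
outer loop
vertex -4.22 -1.75 2.242
vertex -3.744 -2.261 2.114
vertex -4.388 -2.429 2.361
endloop
endfacet
facet normal -0.746 0.290 0.599
outer loop
vertex -4.22 -1.75 2.242
vertex -4.388 -2.429 2.361
vertex -3.156 -2.119 3.746
endloop
endfacet
facet normal -0.338 -0.082 -0.938
outer loop
vertex -4.388 -2.429 2.361
vertex -3.744 -2.261 2.114
vertex -3.912 -2.94 2.234
endloop
endfacet
facet normal -0.510 -0.623 0.593
outer loop
vertex -4.388 -2.429 2.361
vertex -3.912 -2.94 2.234
vertex -3.156 -2.119 3.746
endloop
endfacet
facet normal -0.338 -0.082 -0.938
outer loop
vertex -3.912 -2.94 2.234
vertex -3.744 -2.261 2.114
vertex -3.268 -2.772 1.987
endloop
endfacet
facet normal 0.349 -0.886 0.307
outer loop
vertex -3.912 -2.94 2.234
vertex -3.268 -2.772 1.987
vertex -3.156 -2.119 3.746
endloop
endfacet
facet normal -0.338 -0.082 -0.938
outer loop
vertex -3.268 -2.772 1.987
vertex -3.744 -2.261 2.114
vertex -3.1 -2.092 1.867
endloop
endfacet
facet normal 0.972 -0.236 0.026
outer loop
vertex -3.268 -2.772 1.987
vertex -3.1 -2.092 1.867
vertex -3.156 -2.119 3.746
endloop
endfacet

endsolid


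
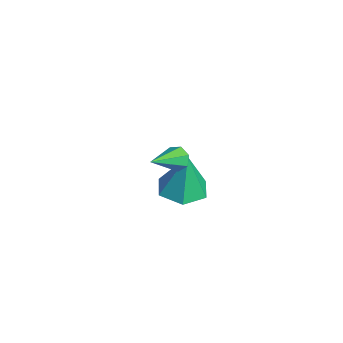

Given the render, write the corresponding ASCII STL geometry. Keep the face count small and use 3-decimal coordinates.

solid 
facet normal -0.067 -0.077 -0.995
outer loop
vertex -2.046 2.47 -3.594
vertex -2.994 2.786 -3.555
vertex -2.25 3.447 -3.656
endloop
endfacet
facet normal 0.918 0.213 0.335
outer loop
vertex -2.046 2.47 -3.594
vertex -2.25 3.447 -3.656
vertex -2.866 2.934 -1.645
endloop
endfacet
facet normal -0.067 -0.077 -0.995
outer loop
vertex -2.25 3.447 -3.656
vertex -2.994 2.786 -3.555
vertex -3.198 3.763 -3.617
endloop
endfacet
facet normal 0.311 0.894 0.323
outer loop
vertex -2.25 3.447 -3.656
vertex -3.198 3.763 -3.617
vertex -2.866 2.934 -1.645
endloop
endfacet
facet normal -0.067 -0.077 -0.995
outer loop
vertex -3.198 3.763 -3.617
vertex -2.994 2.786 -3.555
vertex -3.942 3.103 -3.516
endloop
endfacet
facet normal -0.578 0.713 0.397
outer loop
vertex -3.198 3.763 -3.617
vertex -3.942 3.103 -3.516
vertex -2.866 2.934 -1.645
endloop
endfacet
facet normal -0.067 -0.077 -0.995
outer loop
vertex -3.942 3.103 -3.516
vertex -2.994 2.786 -3.555
vertex -3.738 2.126 -3.454
endloop
endfacet
facet normal -0.863 -0.150 0.483
outer loop
vertex -3.942 3.103 -3.516
vertex -3.738 2.126 -3.454
vertex -2.866 2.934 -1.645
endloop
endfacet
facet normal -0.067 -0.077 -0.995
outer loop
vertex -3.738 2.126 -3.454
vertex -2.994 2.786 -3.555
vertex -2.79 1.809 -3.493
endloop
endfacet
facet normal -0.257 -0.830 0.495
outer loop
vertex -3.738 2.126 -3.454
vertex -2.79 1.809 -3.493
vertex -2.866 2.934 -1.645
endloop
endfacet
facet normal -0.067 -0.077 -0.995
outer loop
vertex -2.79 1.809 -3.493
vertex -2.994 2.786 -3.555
vertex -2.046 2.47 -3.594
endloop
endfacet
facet normal 0.634 -0.649 0.421
outer loop
vertex -2.79 1.809 -3.493
vertex -2.046 2.47 -3.594
vertex -2.866 2.934 -1.645
endloop
endfacet
facet normal -0.450 0.753 -0.481
outer loop
vertex 0.696 1.722 1.78
vertex 0.444 1.38 1.48
vertex 0.296 1.582 1.935
endloop
endfacet
facet normal 0.236 0.336 0.912
outer loop
vertex 0.696 1.722 1.78
vertex 0.296 1.582 1.935
vertex 1.136 0.22 2.22
endloop
endfacet
facet normal -0.450 0.753 -0.481
outer loop
vertex 0.296 1.582 1.935
vertex 0.444 1.38 1.48
vertex 0.008 1.29 1.747
endloop
endfacet
facet normal -0.467 -0.104 0.878
outer loop
vertex 0.296 1.582 1.935
vertex 0.008 1.29 1.747
vertex 1.136 0.22 2.22
endloop
endfacet
facet normal -0.449 0.753 -0.480
outer loop
vertex 0.008 1.29 1.747
vertex 0.444 1.38 1.48
vertex 0.048 1.066 1.358
endloop
endfacet
facet normal -0.720 -0.631 0.289
outer loop
vertex 0.008 1.29 1.747
vertex 0.048 1.066 1.358
vertex 1.136 0.22 2.22
endloop
endfacet
facet normal -0.449 0.753 -0.481
outer loop
vertex 0.048 1.066 1.358
vertex 0.444 1.38 1.48
vertex 0.387 1.078 1.06
endloop
endfacet
facet normal -0.333 -0.848 -0.413
outer loop
vertex 0.048 1.066 1.358
vertex 0.387 1.078 1.06
vertex 1.136 0.22 2.22
endloop
endfacet
facet normal -0.448 0.754 -0.481
outer loop
vertex 0.387 1.078 1.06
vertex 0.444 1.38 1.48
vertex 0.769 1.317 1.079
endloop
endfacet
facet normal 0.404 -0.591 -0.698
outer loop
vertex 0.387 1.078 1.06
vertex 0.769 1.317 1.079
vertex 1.136 0.22 2.22
endloop
endfacet
facet normal -0.449 0.753 -0.482
outer loop
vertex 0.769 1.317 1.079
vertex 0.444 1.38 1.48
vertex 0.907 1.604 1.399
endloop
endfacet
facet normal 0.934 -0.055 -0.353
outer loop
vertex 0.769 1.317 1.079
vertex 0.907 1.604 1.399
vertex 1.136 0.22 2.22
endloop
endfacet
facet normal -0.449 0.753 -0.482
outer loop
vertex 0.907 1.604 1.399
vertex 0.444 1.38 1.48
vertex 0.696 1.722 1.78
endloop
endfacet
facet normal 0.859 0.359 0.365
outer loop
vertex 0.907 1.604 1.399
vertex 0.696 1.722 1.78
vertex 1.136 0.22 2.22
endloop
endfacet

endsolid


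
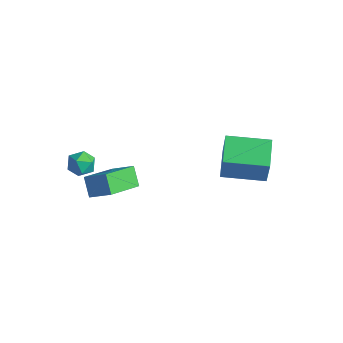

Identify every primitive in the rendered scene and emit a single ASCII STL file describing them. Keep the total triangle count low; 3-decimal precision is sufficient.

solid 
facet normal -0.623 0.290 0.726
outer loop
vertex -2.057 -2.337 -0.599
vertex -2.216 -0.443 -1.492
vertex -3.108 -2.769 -1.328
endloop
endfacet
facet normal 0.076 -0.902 0.426
outer loop
vertex -2.404 -3.097 -2.148
vertex -2.057 -2.337 -0.599
vertex -3.108 -2.769 -1.328
endloop
endfacet
facet normal -0.623 0.290 0.726
outer loop
vertex -3.108 -2.769 -1.328
vertex -2.216 -0.443 -1.492
vertex -3.267 -0.875 -2.221
endloop
endfacet
facet normal -0.778 -0.320 -0.540
outer loop
vertex -3.267 -0.875 -2.221
vertex -2.404 -3.097 -2.148
vertex -3.108 -2.769 -1.328
endloop
endfacet
facet normal 0.778 0.320 0.540
outer loop
vertex -2.057 -2.337 -0.599
vertex -1.512 -0.771 -2.312
vertex -2.216 -0.443 -1.492
endloop
endfacet
facet normal 0.076 -0.902 0.426
outer loop
vertex -1.353 -2.665 -1.419
vertex -2.057 -2.337 -0.599
vertex -2.404 -3.097 -2.148
endloop
endfacet
facet normal 0.778 0.320 0.540
outer loop
vertex -1.353 -2.665 -1.419
vertex -1.512 -0.771 -2.312
vertex -2.057 -2.337 -0.599
endloop
endfacet
facet normal -0.076 0.902 -0.426
outer loop
vertex -2.216 -0.443 -1.492
vertex -1.512 -0.771 -2.312
vertex -3.267 -0.875 -2.221
endloop
endfacet
facet normal -0.778 -0.320 -0.540
outer loop
vertex -2.563 -1.203 -3.041
vertex -2.404 -3.097 -2.148
vertex -3.267 -0.875 -2.221
endloop
endfacet
facet normal -0.076 0.902 -0.426
outer loop
vertex -3.267 -0.875 -2.221
vertex -1.512 -0.771 -2.312
vertex -2.563 -1.203 -3.041
endloop
endfacet
facet normal 0.623 -0.290 -0.726
outer loop
vertex -2.563 -1.203 -3.041
vertex -1.353 -2.665 -1.419
vertex -2.404 -3.097 -2.148
endloop
endfacet
facet normal 0.623 -0.290 -0.726
outer loop
vertex -1.512 -0.771 -2.312
vertex -1.353 -2.665 -1.419
vertex -2.563 -1.203 -3.041
endloop
endfacet
facet normal -0.745 -0.663 0.076
outer loop
vertex 1.872 1.334 0.654
vertex 0.909 2.472 1.146
vertex 1.362 1.697 -1.182
endloop
endfacet
facet normal 0.613 -0.725 -0.314
outer loop
vertex 2.971 3.128 -1.346
vertex 1.872 1.334 0.654
vertex 1.362 1.697 -1.182
endloop
endfacet
facet normal -0.745 -0.663 0.076
outer loop
vertex 1.362 1.697 -1.182
vertex 0.909 2.472 1.146
vertex 0.399 2.835 -0.69
endloop
endfacet
facet normal -0.263 0.187 -0.947
outer loop
vertex 0.399 2.835 -0.69
vertex 2.971 3.128 -1.346
vertex 1.362 1.697 -1.182
endloop
endfacet
facet normal 0.263 -0.187 0.947
outer loop
vertex 1.872 1.334 0.654
vertex 2.518 3.903 0.982
vertex 0.909 2.472 1.146
endloop
endfacet
facet normal 0.613 -0.725 -0.314
outer loop
vertex 3.481 2.765 0.49
vertex 1.872 1.334 0.654
vertex 2.971 3.128 -1.346
endloop
endfacet
facet normal 0.263 -0.187 0.947
outer loop
vertex 3.481 2.765 0.49
vertex 2.518 3.903 0.982
vertex 1.872 1.334 0.654
endloop
endfacet
facet normal -0.613 0.725 0.314
outer loop
vertex 0.909 2.472 1.146
vertex 2.518 3.903 0.982
vertex 0.399 2.835 -0.69
endloop
endfacet
facet normal -0.263 0.187 -0.947
outer loop
vertex 2.008 4.266 -0.854
vertex 2.971 3.128 -1.346
vertex 0.399 2.835 -0.69
endloop
endfacet
facet normal -0.613 0.725 0.314
outer loop
vertex 0.399 2.835 -0.69
vertex 2.518 3.903 0.982
vertex 2.008 4.266 -0.854
endloop
endfacet
facet normal 0.745 0.663 -0.076
outer loop
vertex 2.008 4.266 -0.854
vertex 3.481 2.765 0.49
vertex 2.971 3.128 -1.346
endloop
endfacet
facet normal 0.745 0.663 -0.076
outer loop
vertex 2.518 3.903 0.982
vertex 3.481 2.765 0.49
vertex 2.008 4.266 -0.854
endloop
endfacet
facet normal -0.327 0.850 0.412
outer loop
vertex -3.595 -1.656 -0.99
vertex -4.315 -1.921 -1.015
vertex -3.879 -2.053 -0.397
endloop
endfacet
facet normal 0.335 0.701 0.630
outer loop
vertex -3.595 -1.656 -0.99
vertex -3.879 -2.053 -0.397
vertex -3.161 -2.181 -0.637
endloop
endfacet
facet normal 0.753 0.656 0.051
outer loop
vertex -3.595 -1.656 -0.99
vertex -3.161 -2.181 -0.637
vertex -3.154 -2.13 -1.403
endloop
endfacet
facet normal 0.347 0.778 -0.523
outer loop
vertex -3.595 -1.656 -0.99
vertex -3.154 -2.13 -1.403
vertex -3.867 -1.969 -1.636
endloop
endfacet
facet normal -0.320 0.898 -0.300
outer loop
vertex -3.595 -1.656 -0.99
vertex -3.867 -1.969 -1.636
vertex -4.315 -1.921 -1.015
endloop
endfacet
facet normal 0.326 0.059 0.944
outer loop
vertex -3.161 -2.181 -0.637
vertex -3.879 -2.053 -0.397
vertex -3.613 -2.771 -0.444
endloop
endfacet
facet normal -0.747 0.302 0.592
outer loop
vertex -3.879 -2.053 -0.397
vertex -4.315 -1.921 -1.015
vertex -4.326 -2.61 -0.677
endloop
endfacet
facet normal -0.736 0.380 -0.560
outer loop
vertex -4.315 -1.921 -1.015
vertex -3.867 -1.969 -1.636
vertex -4.319 -2.559 -1.443
endloop
endfacet
facet normal 0.343 0.187 -0.920
outer loop
vertex -3.867 -1.969 -1.636
vertex -3.154 -2.13 -1.403
vertex -3.601 -2.687 -1.683
endloop
endfacet
facet normal 1.000 -0.012 0.008
outer loop
vertex -3.154 -2.13 -1.403
vertex -3.161 -2.181 -0.637
vertex -3.165 -2.819 -1.065
endloop
endfacet
facet normal -0.347 -0.778 0.523
outer loop
vertex -3.885 -3.084 -1.09
vertex -3.613 -2.771 -0.444
vertex -4.326 -2.61 -0.677
endloop
endfacet
facet normal -0.753 -0.656 -0.051
outer loop
vertex -3.885 -3.084 -1.09
vertex -4.326 -2.61 -0.677
vertex -4.319 -2.559 -1.443
endloop
endfacet
facet normal -0.335 -0.701 -0.630
outer loop
vertex -3.885 -3.084 -1.09
vertex -4.319 -2.559 -1.443
vertex -3.601 -2.687 -1.683
endloop
endfacet
facet normal 0.327 -0.850 -0.412
outer loop
vertex -3.885 -3.084 -1.09
vertex -3.601 -2.687 -1.683
vertex -3.165 -2.819 -1.065
endloop
endfacet
facet normal 0.320 -0.898 0.300
outer loop
vertex -3.885 -3.084 -1.09
vertex -3.165 -2.819 -1.065
vertex -3.613 -2.771 -0.444
endloop
endfacet
facet normal -0.343 -0.187 0.920
outer loop
vertex -4.326 -2.61 -0.677
vertex -3.613 -2.771 -0.444
vertex -3.879 -2.053 -0.397
endloop
endfacet
facet normal -1.000 0.012 -0.008
outer loop
vertex -4.319 -2.559 -1.443
vertex -4.326 -2.61 -0.677
vertex -4.315 -1.921 -1.015
endloop
endfacet
facet normal -0.326 -0.059 -0.944
outer loop
vertex -3.601 -2.687 -1.683
vertex -4.319 -2.559 -1.443
vertex -3.867 -1.969 -1.636
endloop
endfacet
facet normal 0.747 -0.302 -0.592
outer loop
vertex -3.165 -2.819 -1.065
vertex -3.601 -2.687 -1.683
vertex -3.154 -2.13 -1.403
endloop
endfacet
facet normal 0.736 -0.380 0.560
outer loop
vertex -3.613 -2.771 -0.444
vertex -3.165 -2.819 -1.065
vertex -3.161 -2.181 -0.637
endloop
endfacet

endsolid


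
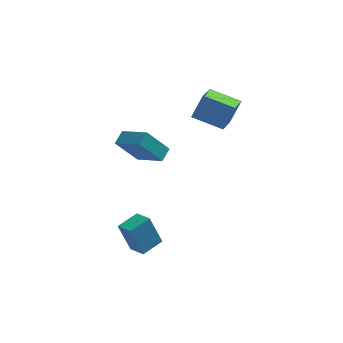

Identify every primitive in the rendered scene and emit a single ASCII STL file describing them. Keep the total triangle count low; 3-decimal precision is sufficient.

solid 
facet normal -0.918 0.255 0.302
outer loop
vertex 0.682 2.876 4.984
vertex 0.989 4.826 4.27
vertex 0.046 2.412 3.444
endloop
endfacet
facet normal -0.146 -0.929 0.340
outer loop
vertex 1.911 1.894 2.83
vertex 0.682 2.876 4.984
vertex 0.046 2.412 3.444
endloop
endfacet
facet normal -0.918 0.255 0.302
outer loop
vertex 0.046 2.412 3.444
vertex 0.989 4.826 4.27
vertex 0.353 4.362 2.729
endloop
endfacet
facet normal -0.368 -0.269 -0.890
outer loop
vertex 0.353 4.362 2.729
vertex 1.911 1.894 2.83
vertex 0.046 2.412 3.444
endloop
endfacet
facet normal 0.368 0.268 0.890
outer loop
vertex 0.682 2.876 4.984
vertex 2.854 4.308 3.656
vertex 0.989 4.826 4.27
endloop
endfacet
facet normal -0.146 -0.929 0.340
outer loop
vertex 2.547 2.358 4.371
vertex 0.682 2.876 4.984
vertex 1.911 1.894 2.83
endloop
endfacet
facet normal 0.367 0.269 0.890
outer loop
vertex 2.547 2.358 4.371
vertex 2.854 4.308 3.656
vertex 0.682 2.876 4.984
endloop
endfacet
facet normal 0.146 0.929 -0.340
outer loop
vertex 0.989 4.826 4.27
vertex 2.854 4.308 3.656
vertex 0.353 4.362 2.729
endloop
endfacet
facet normal -0.367 -0.268 -0.891
outer loop
vertex 2.218 3.844 2.116
vertex 1.911 1.894 2.83
vertex 0.353 4.362 2.729
endloop
endfacet
facet normal 0.146 0.929 -0.340
outer loop
vertex 0.353 4.362 2.729
vertex 2.854 4.308 3.656
vertex 2.218 3.844 2.116
endloop
endfacet
facet normal 0.918 -0.255 -0.302
outer loop
vertex 2.218 3.844 2.116
vertex 2.547 2.358 4.371
vertex 1.911 1.894 2.83
endloop
endfacet
facet normal 0.918 -0.255 -0.302
outer loop
vertex 2.854 4.308 3.656
vertex 2.547 2.358 4.371
vertex 2.218 3.844 2.116
endloop
endfacet
facet normal -0.656 0.714 -0.244
outer loop
vertex -3.628 -3.845 -1.514
vertex -2.652 -2.83 -1.169
vertex -2.93 -3.861 -3.441
endloop
endfacet
facet normal -0.673 -0.701 -0.238
outer loop
vertex -2.148 -4.71 -3.151
vertex -3.628 -3.845 -1.514
vertex -2.93 -3.861 -3.441
endloop
endfacet
facet normal -0.657 0.714 -0.243
outer loop
vertex -2.93 -3.861 -3.441
vertex -2.652 -2.83 -1.169
vertex -1.954 -2.845 -3.096
endloop
endfacet
facet normal 0.340 -0.008 -0.940
outer loop
vertex -1.954 -2.845 -3.096
vertex -2.148 -4.71 -3.151
vertex -2.93 -3.861 -3.441
endloop
endfacet
facet normal -0.340 0.008 0.940
outer loop
vertex -3.628 -3.845 -1.514
vertex -1.87 -3.679 -0.879
vertex -2.652 -2.83 -1.169
endloop
endfacet
facet normal -0.673 -0.700 -0.238
outer loop
vertex -2.846 -4.695 -1.224
vertex -3.628 -3.845 -1.514
vertex -2.148 -4.71 -3.151
endloop
endfacet
facet normal -0.340 0.008 0.940
outer loop
vertex -2.846 -4.695 -1.224
vertex -1.87 -3.679 -0.879
vertex -3.628 -3.845 -1.514
endloop
endfacet
facet normal 0.672 0.701 0.238
outer loop
vertex -2.652 -2.83 -1.169
vertex -1.87 -3.679 -0.879
vertex -1.954 -2.845 -3.096
endloop
endfacet
facet normal 0.340 -0.008 -0.940
outer loop
vertex -1.172 -3.695 -2.806
vertex -2.148 -4.71 -3.151
vertex -1.954 -2.845 -3.096
endloop
endfacet
facet normal 0.673 0.700 0.238
outer loop
vertex -1.954 -2.845 -3.096
vertex -1.87 -3.679 -0.879
vertex -1.172 -3.695 -2.806
endloop
endfacet
facet normal 0.657 -0.714 0.243
outer loop
vertex -1.172 -3.695 -2.806
vertex -2.846 -4.695 -1.224
vertex -2.148 -4.71 -3.151
endloop
endfacet
facet normal 0.657 -0.714 0.244
outer loop
vertex -1.87 -3.679 -0.879
vertex -2.846 -4.695 -1.224
vertex -1.172 -3.695 -2.806
endloop
endfacet
facet normal -0.741 0.557 -0.375
outer loop
vertex -4.18 0.483 2.325
vertex -3.83 1.279 2.817
vertex -2.949 0.983 0.635
endloop
endfacet
facet normal -0.351 -0.797 -0.491
outer loop
vertex -1.43 -0.159 1.403
vertex -4.18 0.483 2.325
vertex -2.949 0.983 0.635
endloop
endfacet
facet normal -0.741 0.558 -0.375
outer loop
vertex -2.949 0.983 0.635
vertex -3.83 1.279 2.817
vertex -2.598 1.78 1.127
endloop
endfacet
facet normal 0.573 0.233 -0.786
outer loop
vertex -2.598 1.78 1.127
vertex -1.43 -0.159 1.403
vertex -2.949 0.983 0.635
endloop
endfacet
facet normal -0.573 -0.234 0.786
outer loop
vertex -4.18 0.483 2.325
vertex -2.311 0.137 3.585
vertex -3.83 1.279 2.817
endloop
endfacet
facet normal -0.351 -0.797 -0.492
outer loop
vertex -2.662 -0.66 3.093
vertex -4.18 0.483 2.325
vertex -1.43 -0.159 1.403
endloop
endfacet
facet normal -0.573 -0.233 0.786
outer loop
vertex -2.662 -0.66 3.093
vertex -2.311 0.137 3.585
vertex -4.18 0.483 2.325
endloop
endfacet
facet normal 0.351 0.797 0.492
outer loop
vertex -3.83 1.279 2.817
vertex -2.311 0.137 3.585
vertex -2.598 1.78 1.127
endloop
endfacet
facet normal 0.573 0.233 -0.785
outer loop
vertex -1.08 0.637 1.895
vertex -1.43 -0.159 1.403
vertex -2.598 1.78 1.127
endloop
endfacet
facet normal 0.351 0.797 0.492
outer loop
vertex -2.598 1.78 1.127
vertex -2.311 0.137 3.585
vertex -1.08 0.637 1.895
endloop
endfacet
facet normal 0.741 -0.557 0.375
outer loop
vertex -1.08 0.637 1.895
vertex -2.662 -0.66 3.093
vertex -1.43 -0.159 1.403
endloop
endfacet
facet normal 0.741 -0.558 0.375
outer loop
vertex -2.311 0.137 3.585
vertex -2.662 -0.66 3.093
vertex -1.08 0.637 1.895
endloop
endfacet

endsolid


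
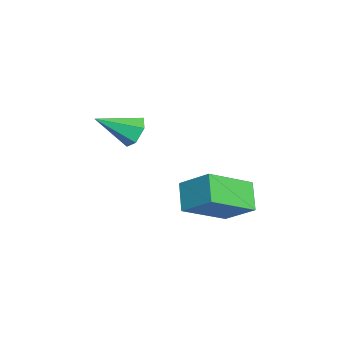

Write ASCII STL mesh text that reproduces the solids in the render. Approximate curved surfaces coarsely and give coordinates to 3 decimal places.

solid 
facet normal -0.456 -0.669 -0.587
outer loop
vertex 1.698 -0.094 -1.601
vertex 0.724 1.486 -2.647
vertex 2.668 -0.037 -2.419
endloop
endfacet
facet normal 0.457 -0.741 0.491
outer loop
vertex 3.356 0.974 -1.533
vertex 1.698 -0.094 -1.601
vertex 2.668 -0.037 -2.419
endloop
endfacet
facet normal -0.456 -0.669 -0.587
outer loop
vertex 2.668 -0.037 -2.419
vertex 0.724 1.486 -2.647
vertex 1.694 1.543 -3.465
endloop
endfacet
facet normal 0.764 0.045 -0.644
outer loop
vertex 1.694 1.543 -3.465
vertex 3.356 0.974 -1.533
vertex 2.668 -0.037 -2.419
endloop
endfacet
facet normal -0.764 -0.045 0.644
outer loop
vertex 1.698 -0.094 -1.601
vertex 1.412 2.497 -1.761
vertex 0.724 1.486 -2.647
endloop
endfacet
facet normal 0.457 -0.741 0.491
outer loop
vertex 2.386 0.917 -0.715
vertex 1.698 -0.094 -1.601
vertex 3.356 0.974 -1.533
endloop
endfacet
facet normal -0.764 -0.045 0.644
outer loop
vertex 2.386 0.917 -0.715
vertex 1.412 2.497 -1.761
vertex 1.698 -0.094 -1.601
endloop
endfacet
facet normal -0.457 0.741 -0.491
outer loop
vertex 0.724 1.486 -2.647
vertex 1.412 2.497 -1.761
vertex 1.694 1.543 -3.465
endloop
endfacet
facet normal 0.764 0.045 -0.644
outer loop
vertex 2.382 2.554 -2.579
vertex 3.356 0.974 -1.533
vertex 1.694 1.543 -3.465
endloop
endfacet
facet normal -0.457 0.741 -0.491
outer loop
vertex 1.694 1.543 -3.465
vertex 1.412 2.497 -1.761
vertex 2.382 2.554 -2.579
endloop
endfacet
facet normal 0.456 0.669 0.587
outer loop
vertex 2.382 2.554 -2.579
vertex 2.386 0.917 -0.715
vertex 3.356 0.974 -1.533
endloop
endfacet
facet normal 0.456 0.669 0.587
outer loop
vertex 1.412 2.497 -1.761
vertex 2.386 0.917 -0.715
vertex 2.382 2.554 -2.579
endloop
endfacet
facet normal -0.129 0.861 -0.492
outer loop
vertex 3.134 -1.296 1.998
vertex 2.708 -1.606 1.568
vertex 2.469 -1.317 2.136
endloop
endfacet
facet normal 0.195 0.178 0.965
outer loop
vertex 3.134 -1.296 1.998
vertex 2.469 -1.317 2.136
vertex 2.912 -2.974 2.352
endloop
endfacet
facet normal -0.128 0.861 -0.492
outer loop
vertex 2.469 -1.317 2.136
vertex 2.708 -1.606 1.568
vertex 2.042 -1.626 1.706
endloop
endfacet
facet normal -0.676 -0.085 0.732
outer loop
vertex 2.469 -1.317 2.136
vertex 2.042 -1.626 1.706
vertex 2.912 -2.974 2.352
endloop
endfacet
facet normal -0.128 0.861 -0.493
outer loop
vertex 2.042 -1.626 1.706
vertex 2.708 -1.606 1.568
vertex 2.281 -1.915 1.139
endloop
endfacet
facet normal -0.825 -0.562 -0.061
outer loop
vertex 2.042 -1.626 1.706
vertex 2.281 -1.915 1.139
vertex 2.912 -2.974 2.352
endloop
endfacet
facet normal -0.128 0.861 -0.493
outer loop
vertex 2.281 -1.915 1.139
vertex 2.708 -1.606 1.568
vertex 2.947 -1.895 1.001
endloop
endfacet
facet normal -0.106 -0.776 -0.622
outer loop
vertex 2.281 -1.915 1.139
vertex 2.947 -1.895 1.001
vertex 2.912 -2.974 2.352
endloop
endfacet
facet normal -0.129 0.861 -0.493
outer loop
vertex 2.947 -1.895 1.001
vertex 2.708 -1.606 1.568
vertex 3.373 -1.585 1.431
endloop
endfacet
facet normal 0.766 -0.512 -0.389
outer loop
vertex 2.947 -1.895 1.001
vertex 3.373 -1.585 1.431
vertex 2.912 -2.974 2.352
endloop
endfacet
facet normal -0.129 0.861 -0.493
outer loop
vertex 3.373 -1.585 1.431
vertex 2.708 -1.606 1.568
vertex 3.134 -1.296 1.998
endloop
endfacet
facet normal 0.914 -0.036 0.404
outer loop
vertex 3.373 -1.585 1.431
vertex 3.134 -1.296 1.998
vertex 2.912 -2.974 2.352
endloop
endfacet

endsolid


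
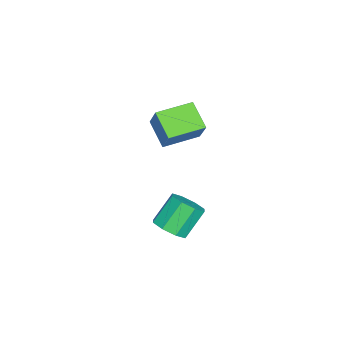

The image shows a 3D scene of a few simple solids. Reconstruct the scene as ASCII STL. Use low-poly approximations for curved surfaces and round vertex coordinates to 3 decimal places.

solid 
facet normal -0.617 0.783 0.079
outer loop
vertex -4.456 -3.101 -1.085
vertex -3.628 -2.591 0.322
vertex -3.419 -2.19 -2.025
endloop
endfacet
facet normal -0.484 -0.298 -0.823
outer loop
vertex -2.192 -3.749 -2.182
vertex -4.456 -3.101 -1.085
vertex -3.419 -2.19 -2.025
endloop
endfacet
facet normal -0.617 0.783 0.079
outer loop
vertex -3.419 -2.19 -2.025
vertex -3.628 -2.591 0.322
vertex -2.591 -1.68 -0.618
endloop
endfacet
facet normal 0.621 0.545 -0.563
outer loop
vertex -2.591 -1.68 -0.618
vertex -2.192 -3.749 -2.182
vertex -3.419 -2.19 -2.025
endloop
endfacet
facet normal -0.621 -0.545 0.563
outer loop
vertex -4.456 -3.101 -1.085
vertex -2.401 -4.15 0.165
vertex -3.628 -2.591 0.322
endloop
endfacet
facet normal -0.484 -0.298 -0.823
outer loop
vertex -3.229 -4.66 -1.242
vertex -4.456 -3.101 -1.085
vertex -2.192 -3.749 -2.182
endloop
endfacet
facet normal -0.621 -0.545 0.563
outer loop
vertex -3.229 -4.66 -1.242
vertex -2.401 -4.15 0.165
vertex -4.456 -3.101 -1.085
endloop
endfacet
facet normal 0.484 0.298 0.823
outer loop
vertex -3.628 -2.591 0.322
vertex -2.401 -4.15 0.165
vertex -2.591 -1.68 -0.618
endloop
endfacet
facet normal 0.621 0.545 -0.563
outer loop
vertex -1.364 -3.239 -0.775
vertex -2.192 -3.749 -2.182
vertex -2.591 -1.68 -0.618
endloop
endfacet
facet normal 0.484 0.298 0.823
outer loop
vertex -2.591 -1.68 -0.618
vertex -2.401 -4.15 0.165
vertex -1.364 -3.239 -0.775
endloop
endfacet
facet normal 0.617 -0.783 -0.079
outer loop
vertex -1.364 -3.239 -0.775
vertex -3.229 -4.66 -1.242
vertex -2.192 -3.749 -2.182
endloop
endfacet
facet normal 0.617 -0.783 -0.079
outer loop
vertex -2.401 -4.15 0.165
vertex -3.229 -4.66 -1.242
vertex -1.364 -3.239 -0.775
endloop
endfacet
facet normal 0.538 -0.390 -0.747
outer loop
vertex 3.537 -1.662 -3.608
vertex 2.791 -2.162 -3.884
vertex 3.131 -1.309 -4.085
endloop
endfacet
facet normal 0.626 0.779 0.043
outer loop
vertex 3.537 -1.662 -3.608
vertex 3.131 -1.309 -4.085
vertex 2.596 -0.978 -2.3
endloop
endfacet
facet normal 0.626 0.779 0.043
outer loop
vertex 2.596 -0.978 -2.3
vertex 3.131 -1.309 -4.085
vertex 2.19 -0.625 -2.778
endloop
endfacet
facet normal -0.538 0.392 0.746
outer loop
vertex 2.596 -0.978 -2.3
vertex 2.19 -0.625 -2.778
vertex 1.849 -1.478 -2.576
endloop
endfacet
facet normal 0.537 -0.390 -0.747
outer loop
vertex 3.131 -1.309 -4.085
vertex 2.791 -2.162 -3.884
vertex 2.525 -1.456 -4.444
endloop
endfacet
facet normal 0.042 0.897 -0.439
outer loop
vertex 3.131 -1.309 -4.085
vertex 2.525 -1.456 -4.444
vertex 2.19 -0.625 -2.778
endloop
endfacet
facet normal 0.042 0.897 -0.439
outer loop
vertex 2.19 -0.625 -2.778
vertex 2.525 -1.456 -4.444
vertex 1.584 -0.772 -3.137
endloop
endfacet
facet normal -0.537 0.392 0.747
outer loop
vertex 2.19 -0.625 -2.778
vertex 1.584 -0.772 -3.137
vertex 1.849 -1.478 -2.576
endloop
endfacet
facet normal 0.537 -0.390 -0.748
outer loop
vertex 2.525 -1.456 -4.444
vertex 2.791 -2.162 -3.884
vertex 2.075 -2.016 -4.475
endloop
endfacet
facet normal -0.565 0.491 -0.663
outer loop
vertex 2.525 -1.456 -4.444
vertex 2.075 -2.016 -4.475
vertex 1.584 -0.772 -3.137
endloop
endfacet
facet normal -0.565 0.491 -0.663
outer loop
vertex 1.584 -0.772 -3.137
vertex 2.075 -2.016 -4.475
vertex 1.134 -1.332 -3.168
endloop
endfacet
facet normal -0.538 0.391 0.747
outer loop
vertex 1.584 -0.772 -3.137
vertex 1.134 -1.332 -3.168
vertex 1.849 -1.478 -2.576
endloop
endfacet
facet normal 0.537 -0.390 -0.748
outer loop
vertex 2.075 -2.016 -4.475
vertex 2.791 -2.162 -3.884
vertex 2.044 -2.662 -4.16
endloop
endfacet
facet normal -0.842 -0.203 -0.500
outer loop
vertex 2.075 -2.016 -4.475
vertex 2.044 -2.662 -4.16
vertex 1.134 -1.332 -3.168
endloop
endfacet
facet normal -0.842 -0.204 -0.499
outer loop
vertex 1.134 -1.332 -3.168
vertex 2.044 -2.662 -4.16
vertex 1.103 -1.978 -2.852
endloop
endfacet
facet normal -0.538 0.391 0.747
outer loop
vertex 1.134 -1.332 -3.168
vertex 1.103 -1.978 -2.852
vertex 1.849 -1.478 -2.576
endloop
endfacet
facet normal 0.538 -0.392 -0.746
outer loop
vertex 2.044 -2.662 -4.16
vertex 2.791 -2.162 -3.884
vertex 2.45 -3.015 -3.682
endloop
endfacet
facet normal -0.626 -0.779 -0.043
outer loop
vertex 2.044 -2.662 -4.16
vertex 2.45 -3.015 -3.682
vertex 1.103 -1.978 -2.852
endloop
endfacet
facet normal -0.626 -0.779 -0.043
outer loop
vertex 1.103 -1.978 -2.852
vertex 2.45 -3.015 -3.682
vertex 1.509 -2.331 -2.375
endloop
endfacet
facet normal -0.538 0.390 0.747
outer loop
vertex 1.103 -1.978 -2.852
vertex 1.509 -2.331 -2.375
vertex 1.849 -1.478 -2.576
endloop
endfacet
facet normal 0.537 -0.392 -0.747
outer loop
vertex 2.45 -3.015 -3.682
vertex 2.791 -2.162 -3.884
vertex 3.056 -2.868 -3.323
endloop
endfacet
facet normal -0.042 -0.897 0.439
outer loop
vertex 2.45 -3.015 -3.682
vertex 3.056 -2.868 -3.323
vertex 1.509 -2.331 -2.375
endloop
endfacet
facet normal -0.042 -0.897 0.439
outer loop
vertex 1.509 -2.331 -2.375
vertex 3.056 -2.868 -3.323
vertex 2.115 -2.184 -2.016
endloop
endfacet
facet normal -0.537 0.390 0.747
outer loop
vertex 1.509 -2.331 -2.375
vertex 2.115 -2.184 -2.016
vertex 1.849 -1.478 -2.576
endloop
endfacet
facet normal 0.538 -0.391 -0.747
outer loop
vertex 3.056 -2.868 -3.323
vertex 2.791 -2.162 -3.884
vertex 3.506 -2.308 -3.292
endloop
endfacet
facet normal 0.565 -0.491 0.663
outer loop
vertex 3.056 -2.868 -3.323
vertex 3.506 -2.308 -3.292
vertex 2.115 -2.184 -2.016
endloop
endfacet
facet normal 0.565 -0.491 0.663
outer loop
vertex 2.115 -2.184 -2.016
vertex 3.506 -2.308 -3.292
vertex 2.565 -1.624 -1.985
endloop
endfacet
facet normal -0.537 0.390 0.748
outer loop
vertex 2.115 -2.184 -2.016
vertex 2.565 -1.624 -1.985
vertex 1.849 -1.478 -2.576
endloop
endfacet
facet normal 0.538 -0.391 -0.747
outer loop
vertex 3.506 -2.308 -3.292
vertex 2.791 -2.162 -3.884
vertex 3.537 -1.662 -3.608
endloop
endfacet
facet normal 0.842 0.204 0.499
outer loop
vertex 3.506 -2.308 -3.292
vertex 3.537 -1.662 -3.608
vertex 2.565 -1.624 -1.985
endloop
endfacet
facet normal 0.842 0.203 0.500
outer loop
vertex 2.565 -1.624 -1.985
vertex 3.537 -1.662 -3.608
vertex 2.596 -0.978 -2.3
endloop
endfacet
facet normal -0.537 0.390 0.748
outer loop
vertex 2.565 -1.624 -1.985
vertex 2.596 -0.978 -2.3
vertex 1.849 -1.478 -2.576
endloop
endfacet

endsolid


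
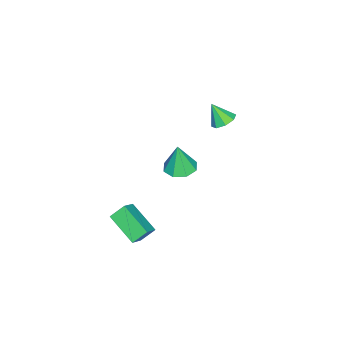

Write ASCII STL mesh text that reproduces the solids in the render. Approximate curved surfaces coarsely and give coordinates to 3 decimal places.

solid 
facet normal -0.013 0.085 -0.996
outer loop
vertex -3.165 -0.482 -1.486
vertex -3.698 0.071 -1.432
vertex -2.929 0.056 -1.443
endloop
endfacet
facet normal 0.825 -0.394 0.404
outer loop
vertex -3.165 -0.482 -1.486
vertex -2.929 0.056 -1.443
vertex -3.682 -0.051 -0.008
endloop
endfacet
facet normal -0.013 0.086 -0.996
outer loop
vertex -2.929 0.056 -1.443
vertex -3.698 0.071 -1.432
vertex -3.143 0.603 -1.393
endloop
endfacet
facet normal 0.840 0.286 0.462
outer loop
vertex -2.929 0.056 -1.443
vertex -3.143 0.603 -1.393
vertex -3.682 -0.051 -0.008
endloop
endfacet
facet normal -0.011 0.085 -0.996
outer loop
vertex -3.143 0.603 -1.393
vertex -3.698 0.071 -1.432
vertex -3.682 0.838 -1.367
endloop
endfacet
facet normal 0.364 0.779 0.510
outer loop
vertex -3.143 0.603 -1.393
vertex -3.682 0.838 -1.367
vertex -3.682 -0.051 -0.008
endloop
endfacet
facet normal -0.013 0.085 -0.996
outer loop
vertex -3.682 0.838 -1.367
vertex -3.698 0.071 -1.432
vertex -4.231 0.624 -1.378
endloop
endfacet
facet normal -0.320 0.793 0.519
outer loop
vertex -3.682 0.838 -1.367
vertex -4.231 0.624 -1.378
vertex -3.682 -0.051 -0.008
endloop
endfacet
facet normal -0.011 0.087 -0.996
outer loop
vertex -4.231 0.624 -1.378
vertex -3.698 0.071 -1.432
vertex -4.468 0.087 -1.422
endloop
endfacet
facet normal -0.815 0.320 0.484
outer loop
vertex -4.231 0.624 -1.378
vertex -4.468 0.087 -1.422
vertex -3.682 -0.051 -0.008
endloop
endfacet
facet normal -0.011 0.085 -0.996
outer loop
vertex -4.468 0.087 -1.422
vertex -3.698 0.071 -1.432
vertex -4.254 -0.46 -1.471
endloop
endfacet
facet normal -0.829 -0.363 0.426
outer loop
vertex -4.468 0.087 -1.422
vertex -4.254 -0.46 -1.471
vertex -3.682 -0.051 -0.008
endloop
endfacet
facet normal -0.012 0.086 -0.996
outer loop
vertex -4.254 -0.46 -1.471
vertex -3.698 0.071 -1.432
vertex -3.714 -0.696 -1.498
endloop
endfacet
facet normal -0.355 -0.855 0.378
outer loop
vertex -4.254 -0.46 -1.471
vertex -3.714 -0.696 -1.498
vertex -3.682 -0.051 -0.008
endloop
endfacet
facet normal -0.012 0.086 -0.996
outer loop
vertex -3.714 -0.696 -1.498
vertex -3.698 0.071 -1.432
vertex -3.165 -0.482 -1.486
endloop
endfacet
facet normal 0.331 -0.869 0.369
outer loop
vertex -3.714 -0.696 -1.498
vertex -3.165 -0.482 -1.486
vertex -3.682 -0.051 -0.008
endloop
endfacet
facet normal -0.786 0.046 -0.617
outer loop
vertex -0.578 -0.784 -1.437
vertex 0.041 0.519 -2.129
vertex -0.168 -1.276 -1.996
endloop
endfacet
facet normal -0.386 -0.814 0.433
outer loop
vertex 0.579 -1.319 -1.411
vertex -0.578 -0.784 -1.437
vertex -0.168 -1.276 -1.996
endloop
endfacet
facet normal -0.786 0.046 -0.616
outer loop
vertex -0.168 -1.276 -1.996
vertex 0.041 0.519 -2.129
vertex 0.451 0.027 -2.689
endloop
endfacet
facet normal 0.482 -0.579 -0.658
outer loop
vertex 0.451 0.027 -2.689
vertex 0.579 -1.319 -1.411
vertex -0.168 -1.276 -1.996
endloop
endfacet
facet normal -0.482 0.578 0.658
outer loop
vertex -0.578 -0.784 -1.437
vertex 0.788 0.476 -1.544
vertex 0.041 0.519 -2.129
endloop
endfacet
facet normal -0.386 -0.815 0.433
outer loop
vertex 0.169 -0.827 -0.851
vertex -0.578 -0.784 -1.437
vertex 0.579 -1.319 -1.411
endloop
endfacet
facet normal -0.482 0.579 0.657
outer loop
vertex 0.169 -0.827 -0.851
vertex 0.788 0.476 -1.544
vertex -0.578 -0.784 -1.437
endloop
endfacet
facet normal 0.386 0.815 -0.433
outer loop
vertex 0.041 0.519 -2.129
vertex 0.788 0.476 -1.544
vertex 0.451 0.027 -2.689
endloop
endfacet
facet normal 0.483 -0.578 -0.658
outer loop
vertex 1.198 -0.016 -2.103
vertex 0.579 -1.319 -1.411
vertex 0.451 0.027 -2.689
endloop
endfacet
facet normal 0.387 0.814 -0.433
outer loop
vertex 0.451 0.027 -2.689
vertex 0.788 0.476 -1.544
vertex 1.198 -0.016 -2.103
endloop
endfacet
facet normal 0.786 -0.046 0.616
outer loop
vertex 1.198 -0.016 -2.103
vertex 0.169 -0.827 -0.851
vertex 0.579 -1.319 -1.411
endloop
endfacet
facet normal 0.786 -0.045 0.617
outer loop
vertex 0.788 0.476 -1.544
vertex 0.169 -0.827 -0.851
vertex 1.198 -0.016 -2.103
endloop
endfacet
facet normal 0.055 0.558 -0.828
outer loop
vertex -2.588 1.932 3.207
vertex -2.932 2.34 3.459
vertex -2.35 2.243 3.432
endloop
endfacet
facet normal 0.726 -0.669 0.157
outer loop
vertex -2.588 1.932 3.207
vertex -2.35 2.243 3.432
vertex -2.988 1.76 4.321
endloop
endfacet
facet normal 0.055 0.559 -0.827
outer loop
vertex -2.35 2.243 3.432
vertex -2.932 2.34 3.459
vertex -2.453 2.611 3.674
endloop
endfacet
facet normal 0.836 -0.118 0.536
outer loop
vertex -2.35 2.243 3.432
vertex -2.453 2.611 3.674
vertex -2.988 1.76 4.321
endloop
endfacet
facet normal 0.056 0.558 -0.828
outer loop
vertex -2.453 2.611 3.674
vertex -2.932 2.34 3.459
vertex -2.836 2.82 3.789
endloop
endfacet
facet normal 0.440 0.352 0.826
outer loop
vertex -2.453 2.611 3.674
vertex -2.836 2.82 3.789
vertex -2.988 1.76 4.321
endloop
endfacet
facet normal 0.054 0.558 -0.828
outer loop
vertex -2.836 2.82 3.789
vertex -2.932 2.34 3.459
vertex -3.275 2.748 3.712
endloop
endfacet
facet normal -0.226 0.463 0.857
outer loop
vertex -2.836 2.82 3.789
vertex -3.275 2.748 3.712
vertex -2.988 1.76 4.321
endloop
endfacet
facet normal 0.053 0.558 -0.828
outer loop
vertex -3.275 2.748 3.712
vertex -2.932 2.34 3.459
vertex -3.513 2.437 3.487
endloop
endfacet
facet normal -0.776 0.152 0.612
outer loop
vertex -3.275 2.748 3.712
vertex -3.513 2.437 3.487
vertex -2.988 1.76 4.321
endloop
endfacet
facet normal 0.054 0.560 -0.827
outer loop
vertex -3.513 2.437 3.487
vertex -2.932 2.34 3.459
vertex -3.41 2.07 3.245
endloop
endfacet
facet normal -0.886 -0.402 0.232
outer loop
vertex -3.513 2.437 3.487
vertex -3.41 2.07 3.245
vertex -2.988 1.76 4.321
endloop
endfacet
facet normal 0.056 0.557 -0.829
outer loop
vertex -3.41 2.07 3.245
vertex -2.932 2.34 3.459
vertex -3.027 1.86 3.13
endloop
endfacet
facet normal -0.493 -0.868 -0.057
outer loop
vertex -3.41 2.07 3.245
vertex -3.027 1.86 3.13
vertex -2.988 1.76 4.321
endloop
endfacet
facet normal 0.054 0.557 -0.829
outer loop
vertex -3.027 1.86 3.13
vertex -2.932 2.34 3.459
vertex -2.588 1.932 3.207
endloop
endfacet
facet normal 0.176 -0.980 -0.088
outer loop
vertex -3.027 1.86 3.13
vertex -2.588 1.932 3.207
vertex -2.988 1.76 4.321
endloop
endfacet

endsolid
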